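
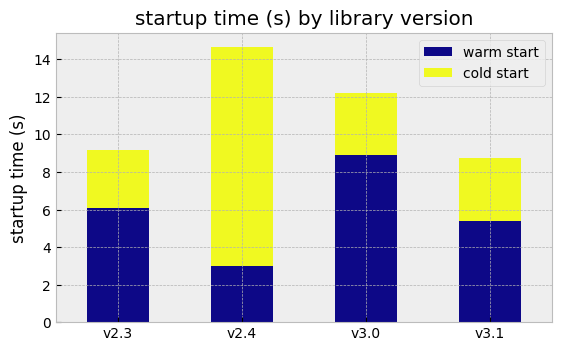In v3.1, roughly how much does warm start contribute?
≈ 6

warm start top ≈ 6, bottom ≈ 0; segment ≈ 6.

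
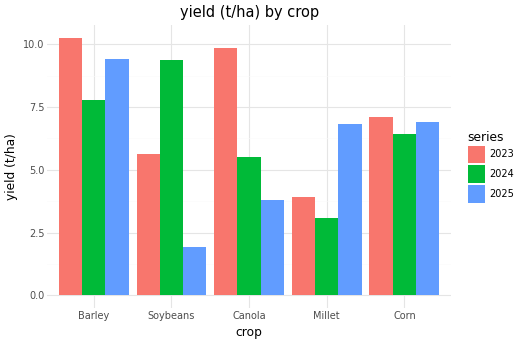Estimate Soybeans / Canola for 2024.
≈ 1.5×

Soybeans ≈ 9, Canola ≈ 6; 9/6 ≈ 1.5.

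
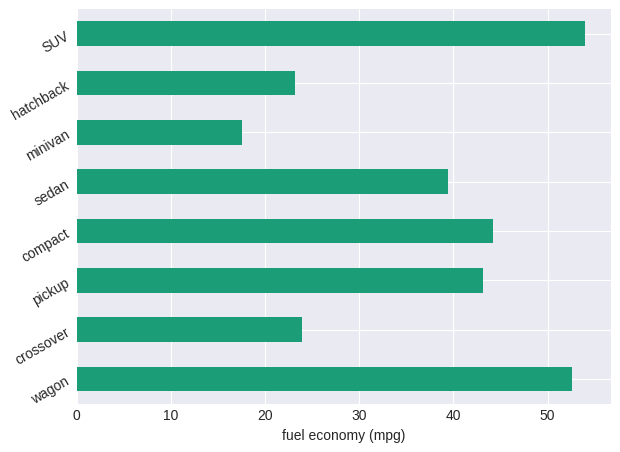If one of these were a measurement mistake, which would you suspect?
minivan ≈ 20; the rest sit between ≈ 25 and ≈ 55.

minivan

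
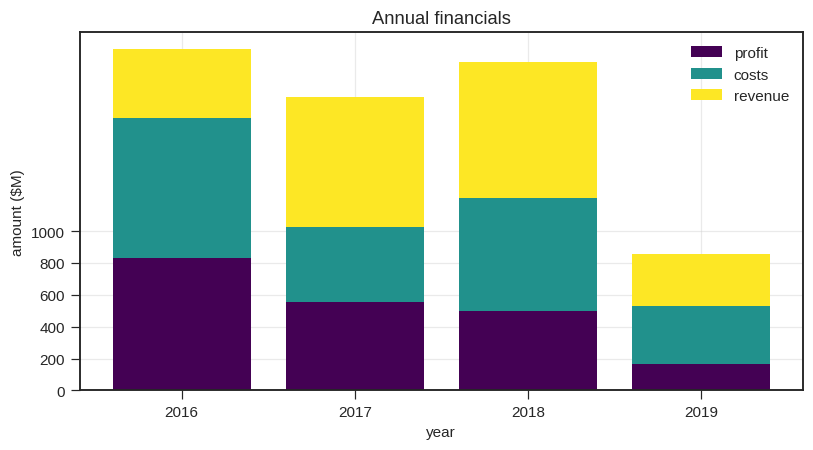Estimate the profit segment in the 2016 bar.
≈ 800

profit top ≈ 800, bottom ≈ 0; segment ≈ 800.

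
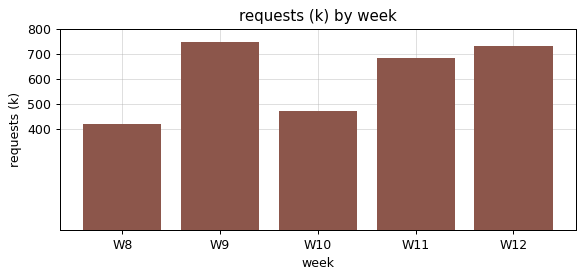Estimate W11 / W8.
≈ 1.75×

W11 ≈ 700, W8 ≈ 400; 700/400 ≈ 1.75.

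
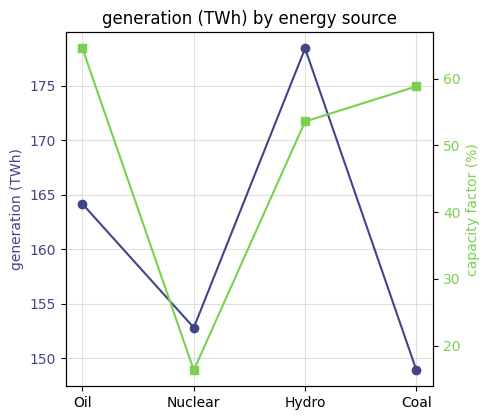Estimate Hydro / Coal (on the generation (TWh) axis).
≈ 1.2×

Hydro ≈ 180, Coal ≈ 150; 180/150 ≈ 1.2.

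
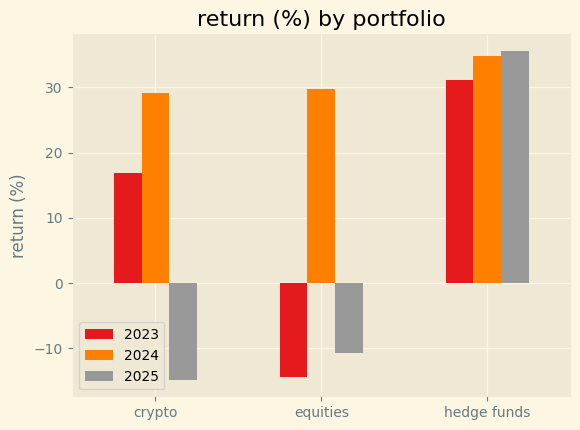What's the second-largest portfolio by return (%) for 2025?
equities

Top 3 for 2025: hedge funds ≈ 35, equities ≈ -10, crypto ≈ -15.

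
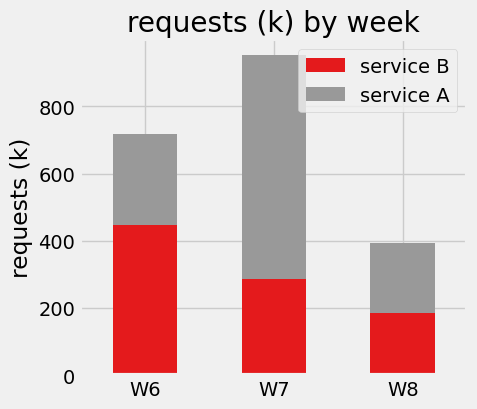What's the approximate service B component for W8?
service B top ≈ 200, bottom ≈ 0; segment ≈ 200.

≈ 200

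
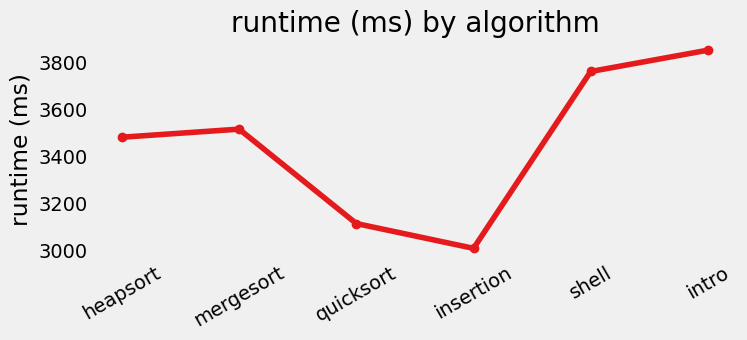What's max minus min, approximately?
≈ 900

Max intro ≈ 3900, min insertion ≈ 3000; range ≈ 900.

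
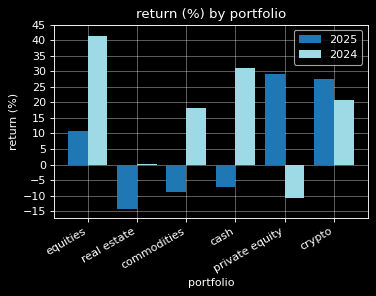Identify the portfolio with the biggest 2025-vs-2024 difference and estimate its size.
private equity, ≈ 40 %

private equity: 2025 ≈ 30, 2024 ≈ -10 → gap ≈ 40. Next-largest (cash) is only ≈ 35.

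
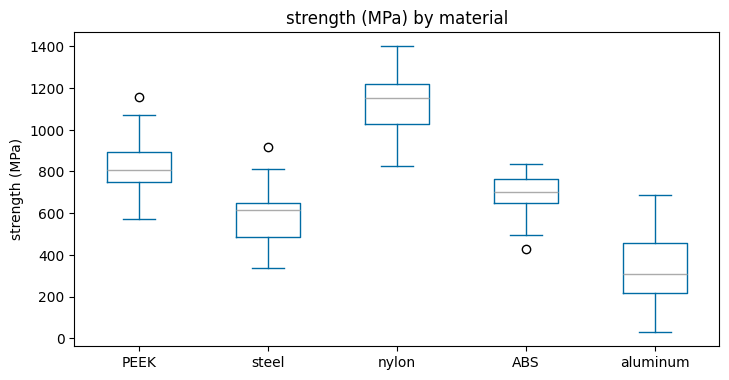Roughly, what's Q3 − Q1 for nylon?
Q3 ≈ 1200, Q1 ≈ 1000; IQR ≈ 200.

≈ 200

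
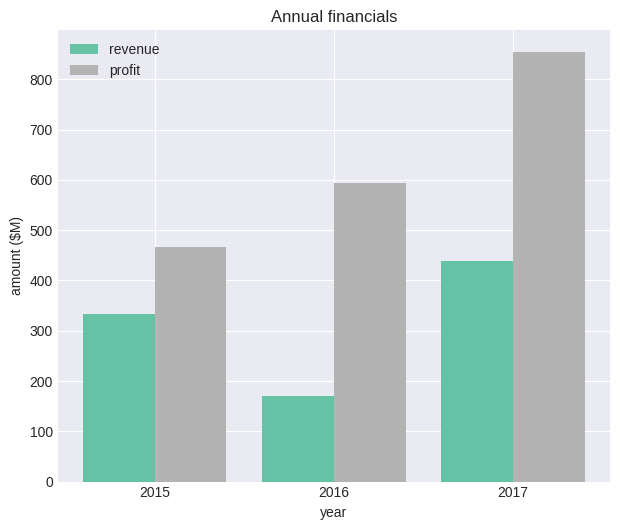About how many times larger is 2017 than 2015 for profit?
2017 ≈ 900, 2015 ≈ 500; 900/500 ≈ 1.8.

≈ 1.8×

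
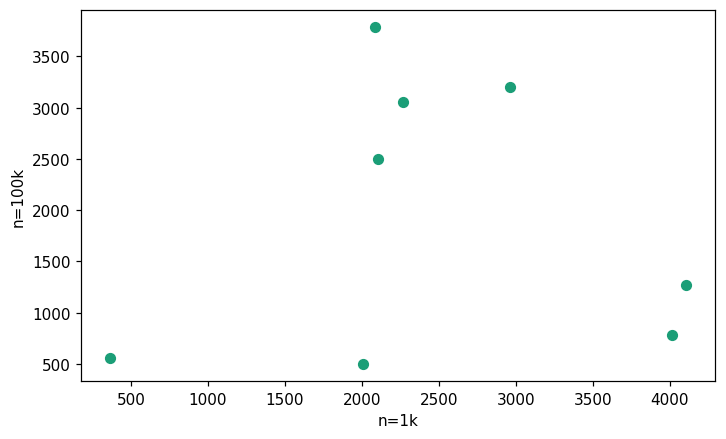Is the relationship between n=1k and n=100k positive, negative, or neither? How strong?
Points are roughly uncorrelated; weak (|r| ≈ 0.0).

no clear correlation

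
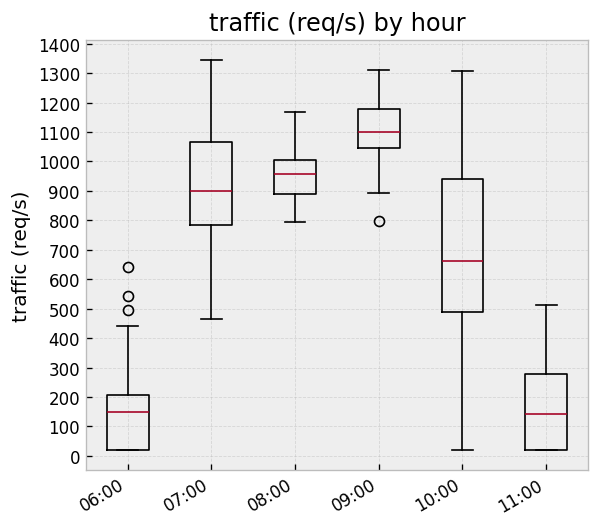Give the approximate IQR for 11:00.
Q3 ≈ 300, Q1 ≈ 0; IQR ≈ 300.

≈ 300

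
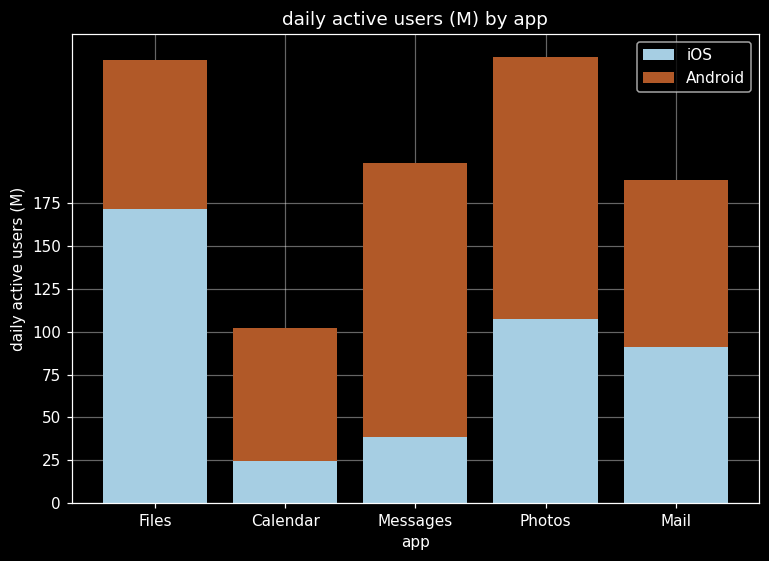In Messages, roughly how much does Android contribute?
≈ 150

Android top ≈ 200, bottom ≈ 50; segment ≈ 150.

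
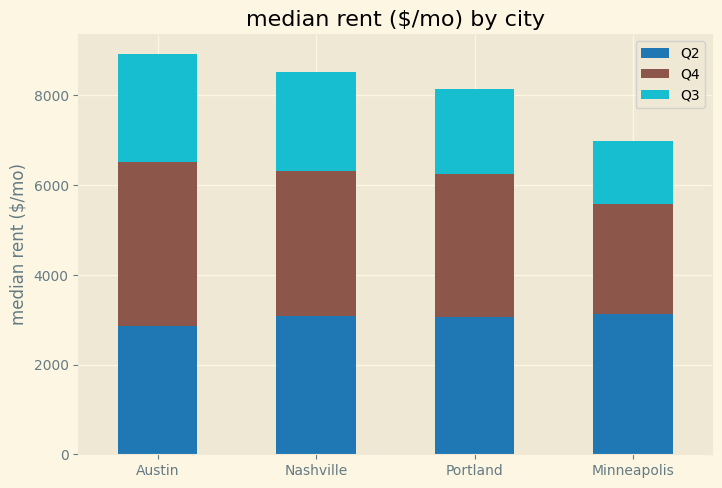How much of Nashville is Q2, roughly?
Q2 top ≈ 3000, bottom ≈ 0; segment ≈ 3000.

≈ 3000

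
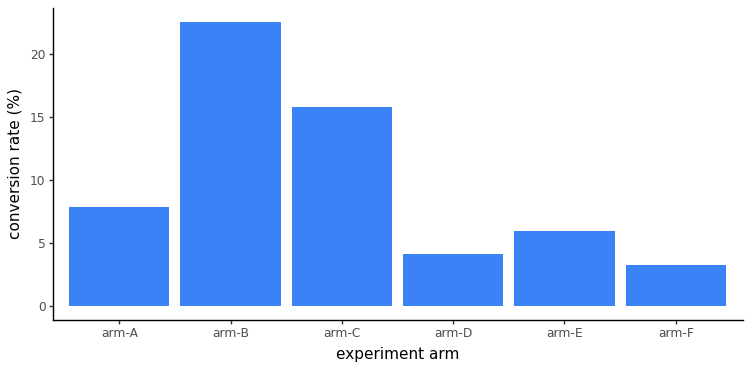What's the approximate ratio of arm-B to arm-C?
arm-B ≈ 22, arm-C ≈ 16; 22/16 ≈ 1.38.

≈ 1.38×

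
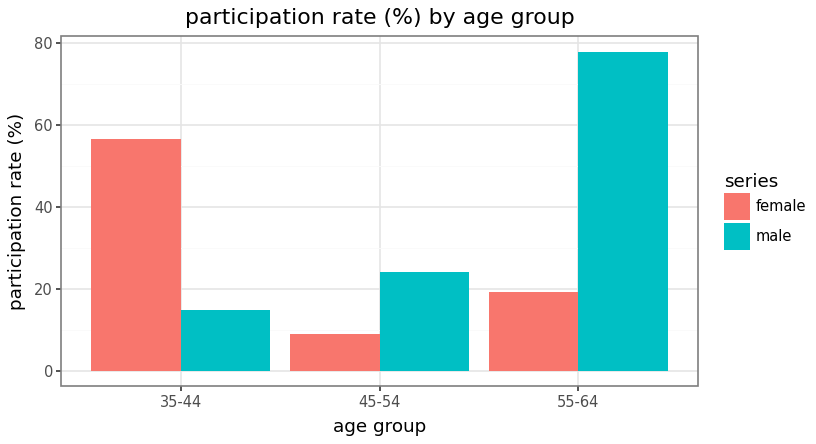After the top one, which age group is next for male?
45-54

Top 3 for male: 55-64 ≈ 80, 45-54 ≈ 20, 35-44 ≈ 10.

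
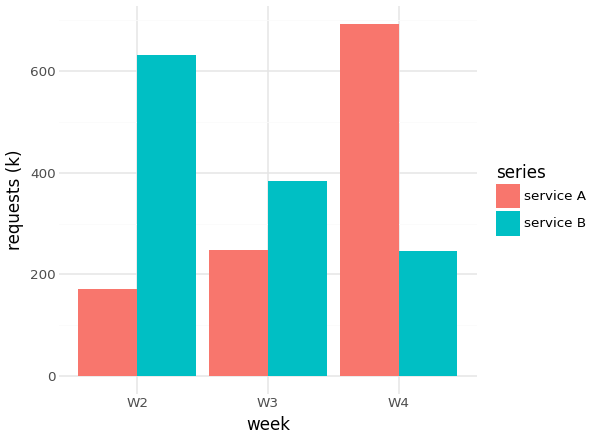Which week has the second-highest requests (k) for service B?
W3

Top 3 for service B: W2 ≈ 600, W3 ≈ 400, W4 ≈ 200.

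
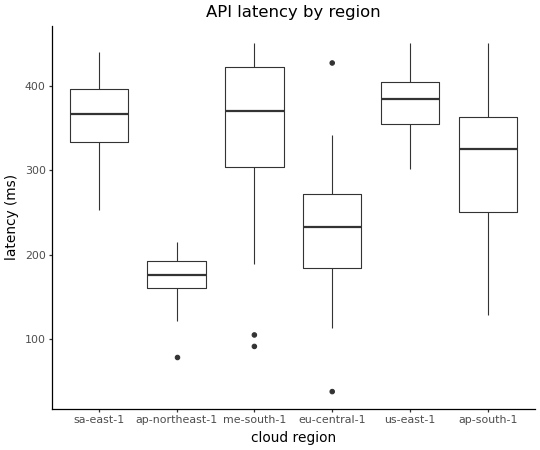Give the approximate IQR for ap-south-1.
Q3 ≈ 360, Q1 ≈ 260; IQR ≈ 100.

≈ 100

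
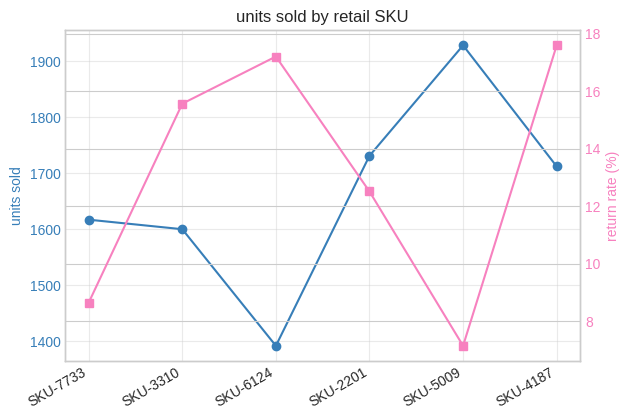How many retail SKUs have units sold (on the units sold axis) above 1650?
3

Above 1650: SKU-2201, SKU-5009, SKU-4187.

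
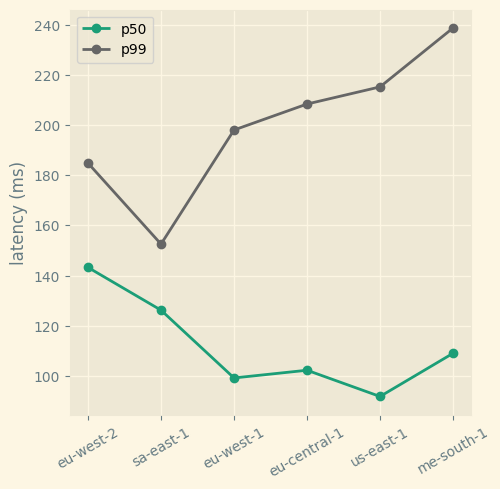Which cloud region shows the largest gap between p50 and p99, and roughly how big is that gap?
me-south-1, ≈ 140 ms

me-south-1: p50 ≈ 100, p99 ≈ 240 → gap ≈ 140. Next-largest (us-east-1) is only ≈ 120.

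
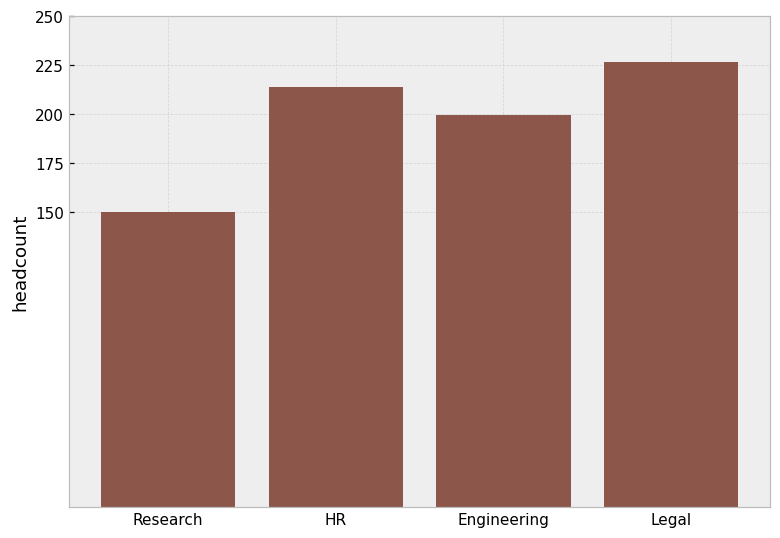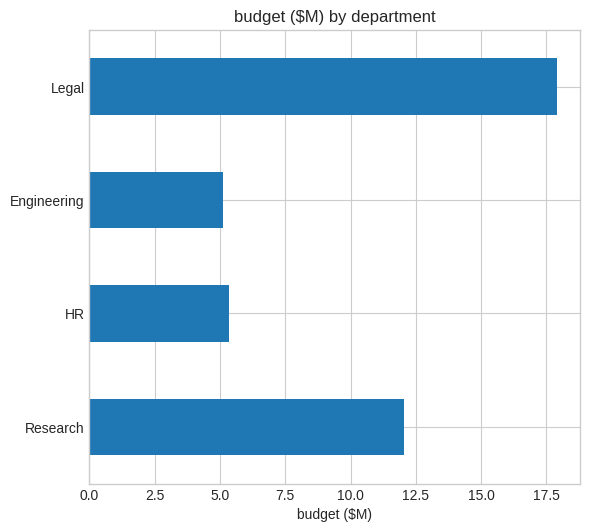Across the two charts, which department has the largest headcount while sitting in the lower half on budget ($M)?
Chart 2 median budget ($M) ≈ 8; below-median departments: HR, Engineering. Among those, HR has the highest headcount (≈ 225).

HR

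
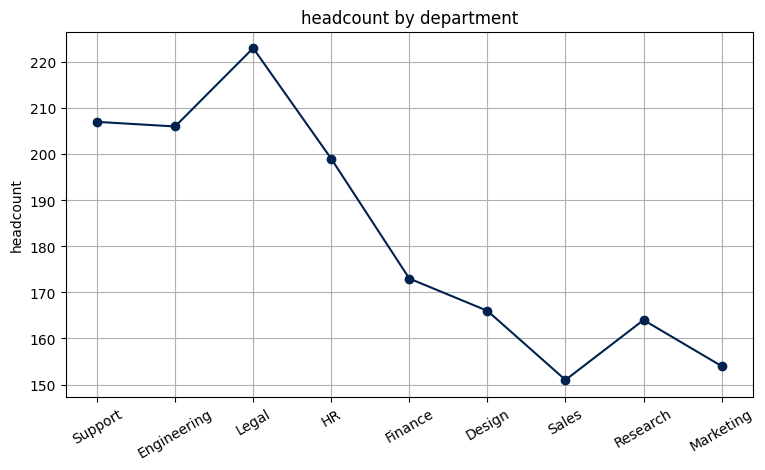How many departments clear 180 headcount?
4

Above 180: Support, Engineering, Legal, HR.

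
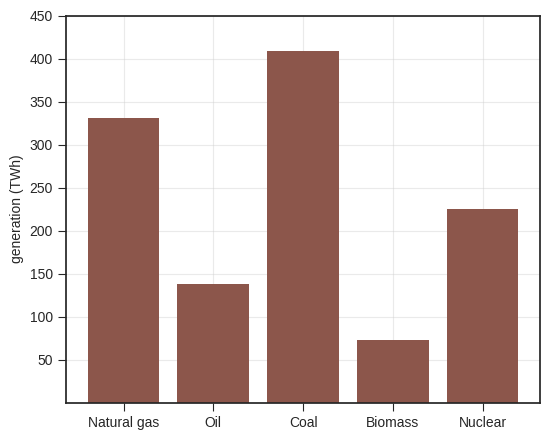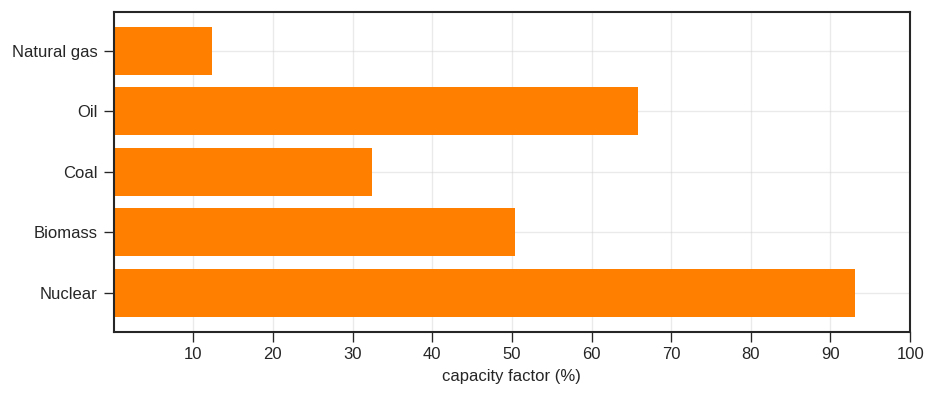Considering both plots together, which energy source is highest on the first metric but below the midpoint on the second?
Coal

Chart 2 median capacity factor (%) ≈ 50; below-median energy sources: Natural gas, Coal. Among those, Coal has the highest generation (TWh) (≈ 400).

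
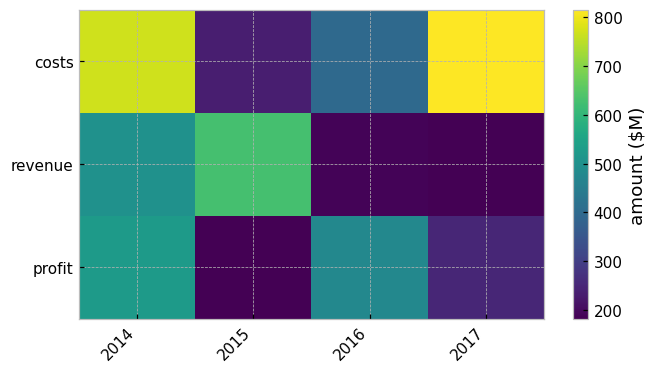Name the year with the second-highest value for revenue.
Top 3 for revenue: 2015 ≈ 600, 2014 ≈ 500, 2016 ≈ 200.

2014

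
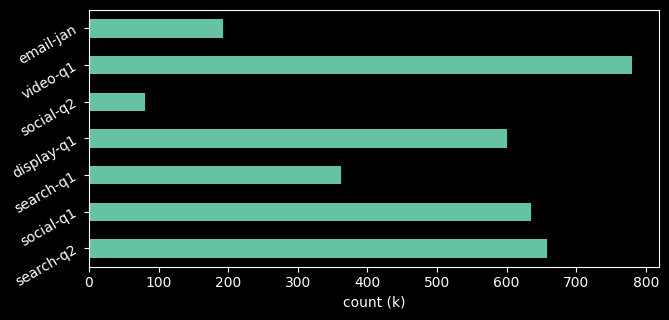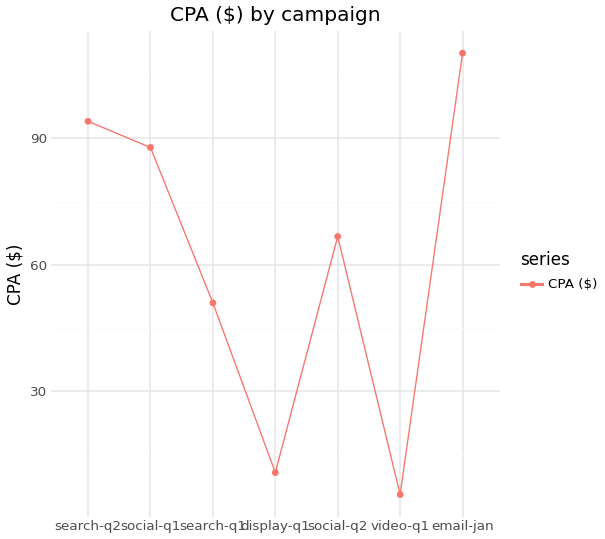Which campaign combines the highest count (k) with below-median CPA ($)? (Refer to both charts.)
video-q1

Chart 2 median CPA ($) ≈ 60; below-median campaigns: search-q1, display-q1, video-q1. Among those, video-q1 has the highest count (k) (≈ 800).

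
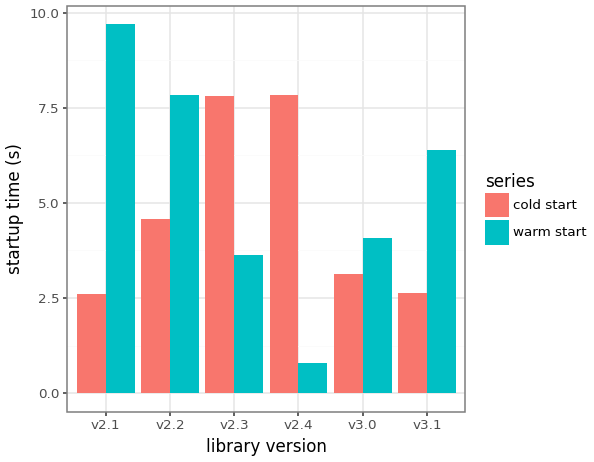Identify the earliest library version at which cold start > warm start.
v2.2: cold start ≈ 5 vs warm start ≈ 8 (not yet); v2.3: cold start ≈ 8 vs warm start ≈ 4 (first crossover).

v2.3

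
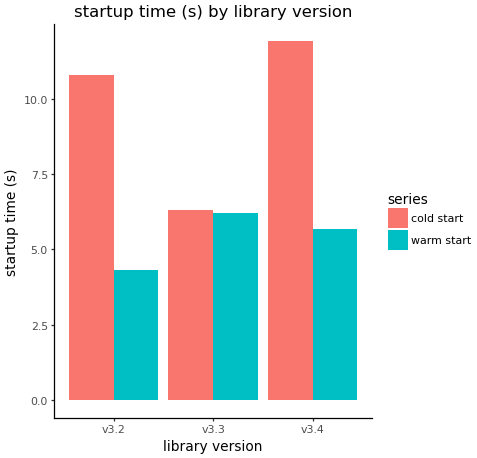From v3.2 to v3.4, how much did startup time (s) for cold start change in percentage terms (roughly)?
≈ +9.1%

v3.2 ≈ 11, v3.4 ≈ 12; (12 − 11) / 11 ≈ +9.1%.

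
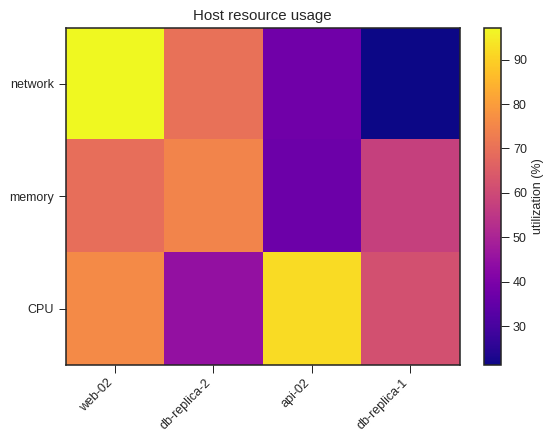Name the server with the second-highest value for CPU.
Top 3 for CPU: api-02 ≈ 90, web-02 ≈ 80, db-replica-1 ≈ 60.

web-02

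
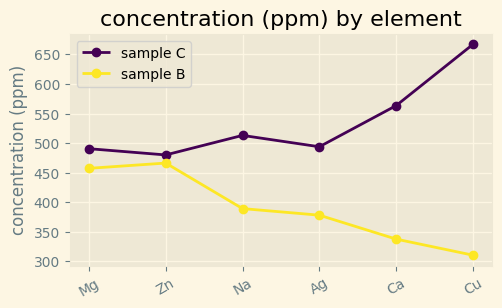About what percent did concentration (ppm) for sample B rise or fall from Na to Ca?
Na ≈ 400, Ca ≈ 350; (350 − 400) / 400 ≈ -12.5%.

≈ -12.5%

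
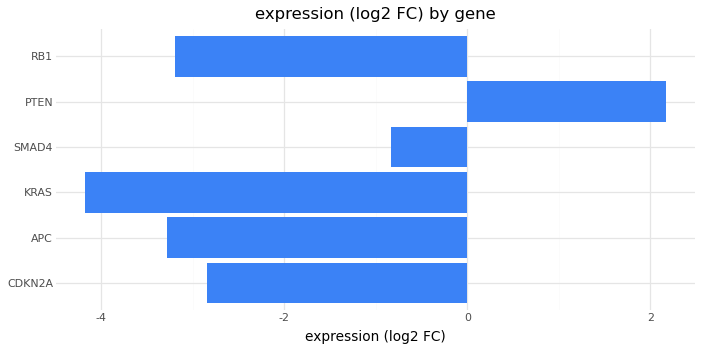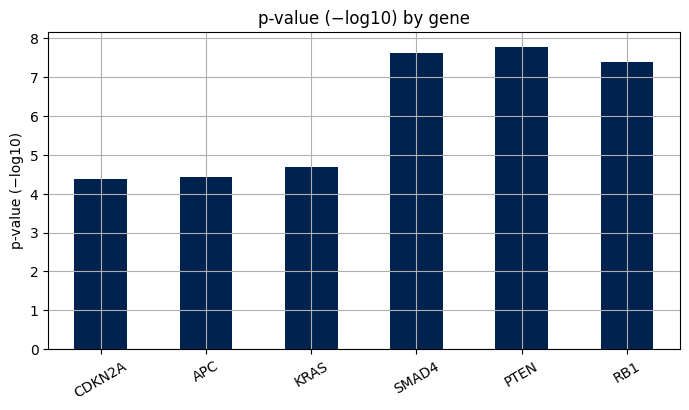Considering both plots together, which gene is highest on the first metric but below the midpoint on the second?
Chart 2 median p-value (−log10) ≈ 6; below-median genes: CDKN2A, APC, KRAS. Among those, CDKN2A has the highest expression (log2 FC) (≈ -2.8).

CDKN2A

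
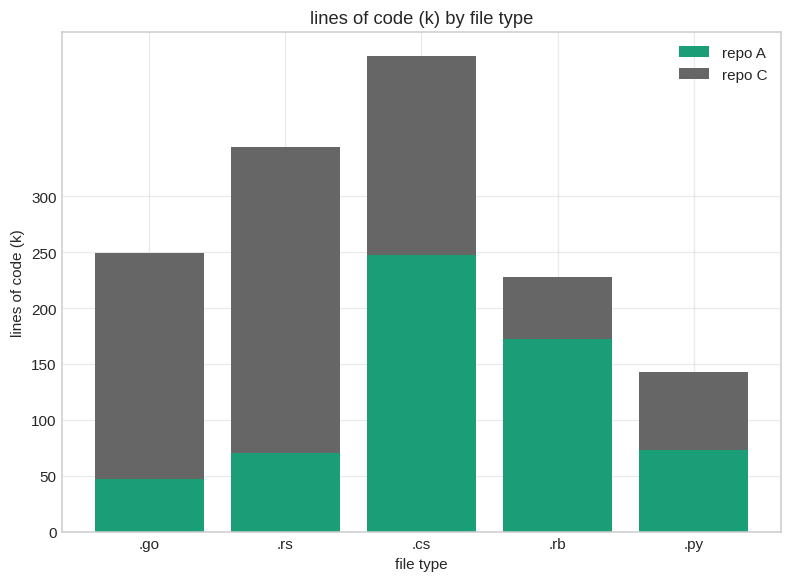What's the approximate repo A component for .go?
≈ 50

repo A top ≈ 50, bottom ≈ 0; segment ≈ 50.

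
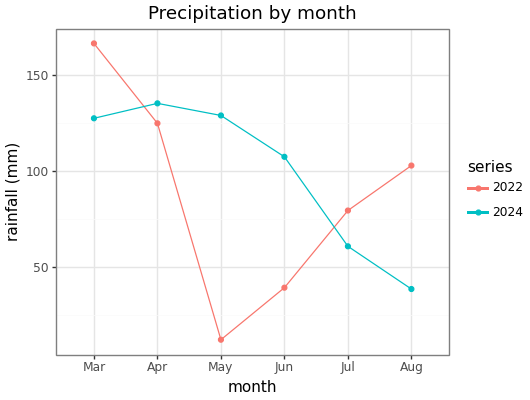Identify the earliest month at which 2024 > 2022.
Mar: 2024 ≈ 120 vs 2022 ≈ 160 (not yet); Apr: 2024 ≈ 140 vs 2022 ≈ 120 (first crossover).

Apr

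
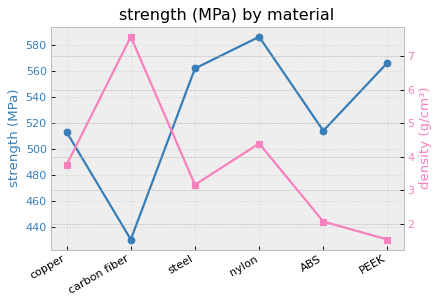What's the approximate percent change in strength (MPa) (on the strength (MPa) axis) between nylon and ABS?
≈ -10.3%

nylon ≈ 580, ABS ≈ 520; (520 − 580) / 580 ≈ -10.3%.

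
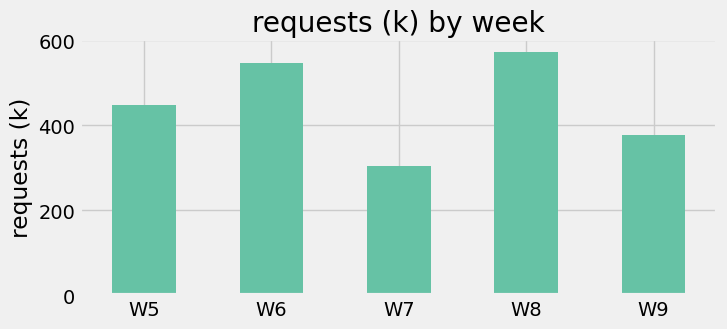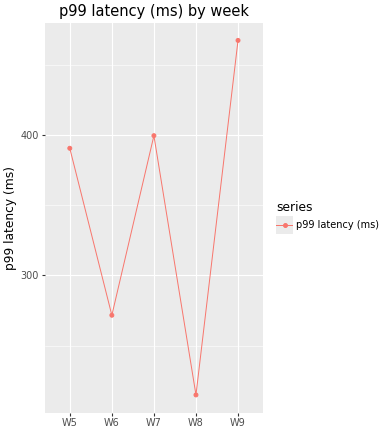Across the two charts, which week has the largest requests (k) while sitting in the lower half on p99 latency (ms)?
Chart 2 median p99 latency (ms) ≈ 400; below-median weeks: W6, W8. Among those, W8 has the highest requests (k) (≈ 600).

W8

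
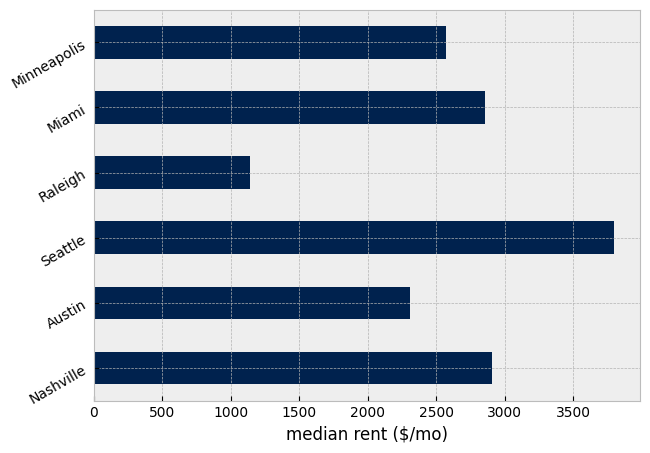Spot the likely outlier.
Raleigh

Raleigh ≈ 1000; the rest sit between ≈ 2500 and ≈ 4000.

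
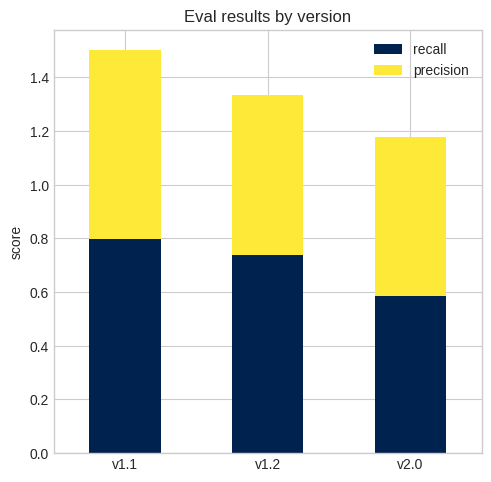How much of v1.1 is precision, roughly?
≈ 0.8

precision top ≈ 1.6, bottom ≈ 0.8; segment ≈ 0.8.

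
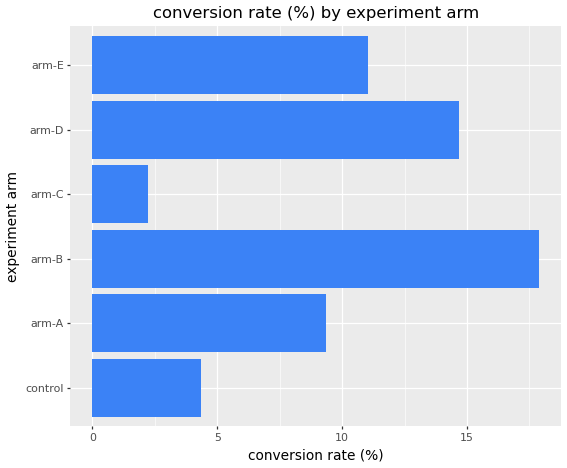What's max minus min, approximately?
Max arm-B ≈ 18, min arm-C ≈ 2; range ≈ 16.

≈ 16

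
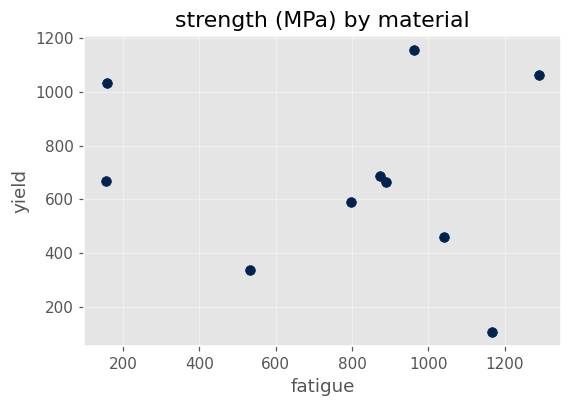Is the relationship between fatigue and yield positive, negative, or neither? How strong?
Points are roughly uncorrelated; weak (|r| ≈ 0.1).

no clear correlation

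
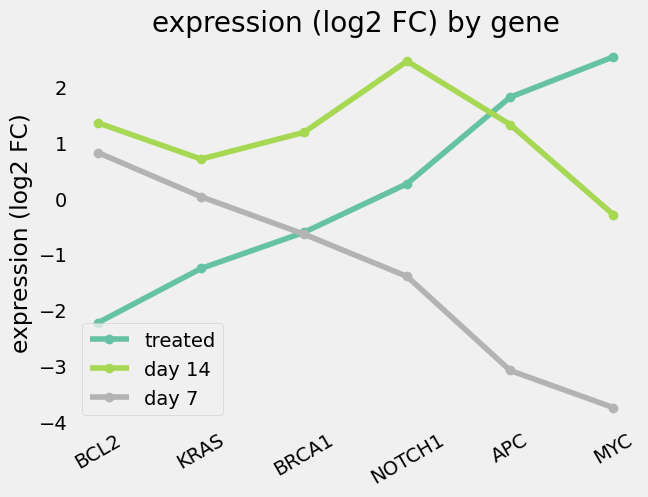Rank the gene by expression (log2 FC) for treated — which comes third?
NOTCH1

Top 4 for treated: MYC ≈ 3, APC ≈ 2, NOTCH1 ≈ 0, BRCA1 ≈ -1.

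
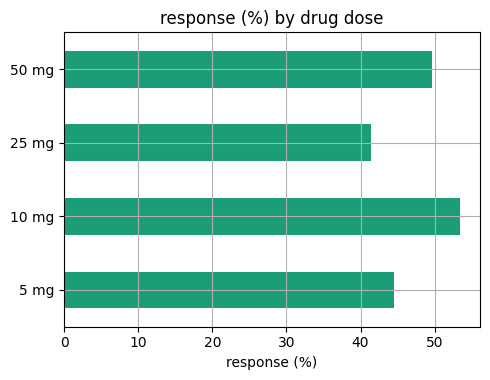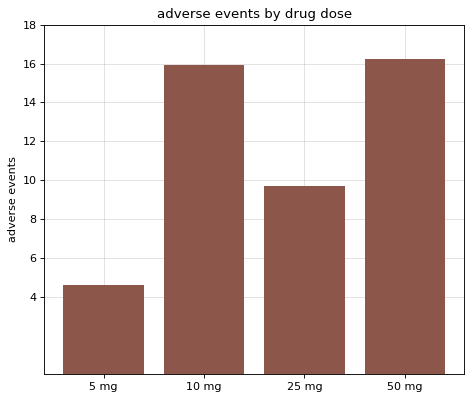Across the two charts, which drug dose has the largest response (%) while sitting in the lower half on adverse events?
Chart 2 median adverse events ≈ 12; below-median drug doses: 5 mg, 25 mg. Among those, 5 mg has the highest response (%) (≈ 45).

5 mg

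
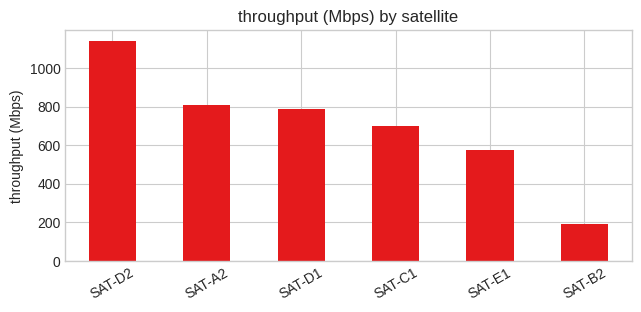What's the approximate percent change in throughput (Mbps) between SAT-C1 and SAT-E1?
SAT-C1 ≈ 700, SAT-E1 ≈ 600; (600 − 700) / 700 ≈ -14.3%.

≈ -14.3%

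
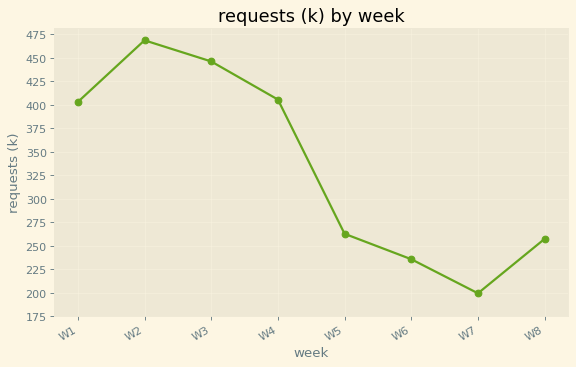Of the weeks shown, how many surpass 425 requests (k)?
Above 425: W2, W3.

2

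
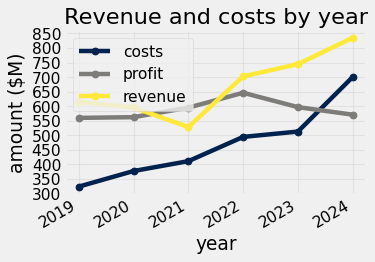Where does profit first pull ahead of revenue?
2021

2020: profit ≈ 550 vs revenue ≈ 600 (not yet); 2021: profit ≈ 600 vs revenue ≈ 550 (first crossover).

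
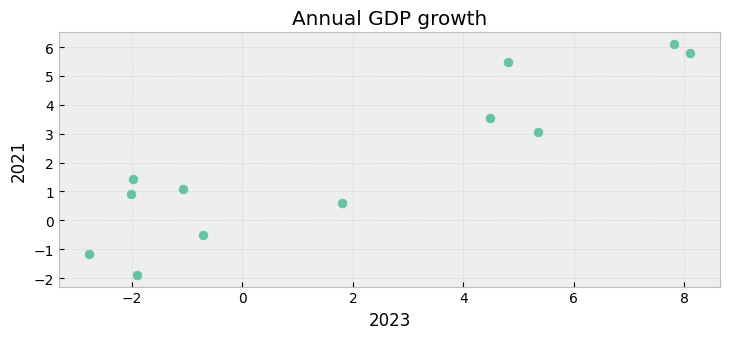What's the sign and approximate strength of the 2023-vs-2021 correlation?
Points are positively correlated; strong (|r| ≈ 0.9).

positive, strong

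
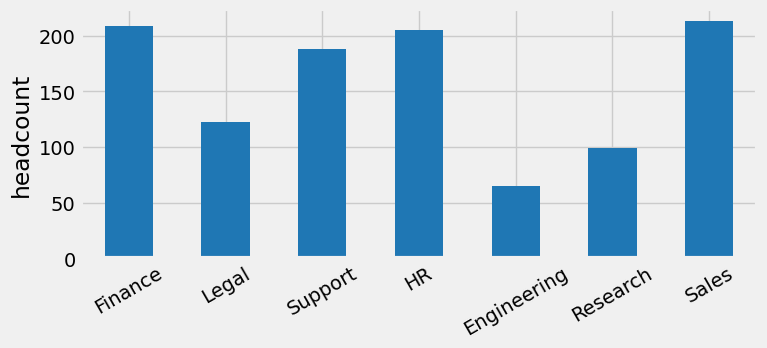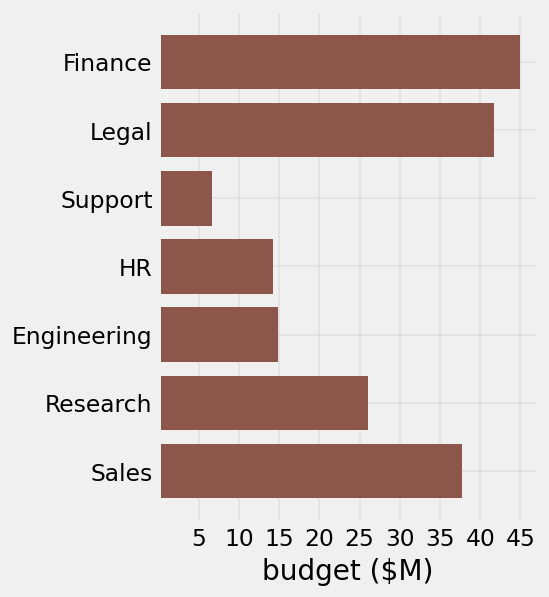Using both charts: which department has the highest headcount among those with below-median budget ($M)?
HR

Chart 2 median budget ($M) ≈ 25; below-median departments: Support, HR, Engineering. Among those, HR has the highest headcount (≈ 200).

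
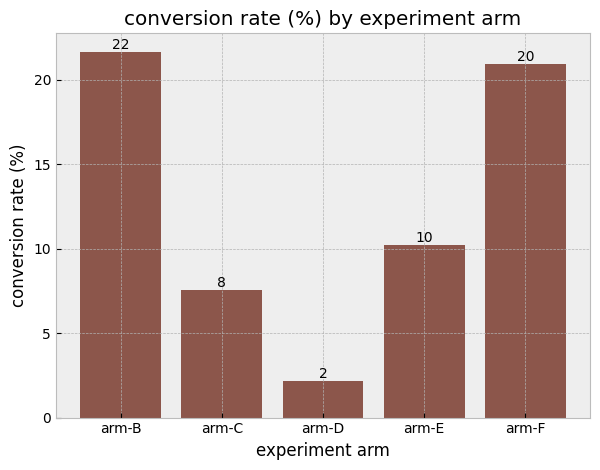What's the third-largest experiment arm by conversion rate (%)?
Top 4: arm-B ≈ 22, arm-F ≈ 20, arm-E ≈ 10, arm-C ≈ 8.

arm-E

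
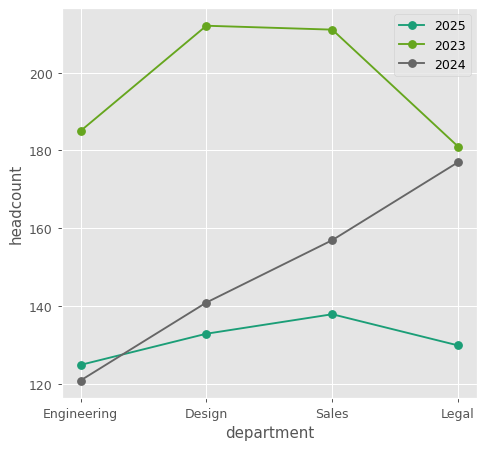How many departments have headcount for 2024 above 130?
3

Above 130: Design, Sales, Legal.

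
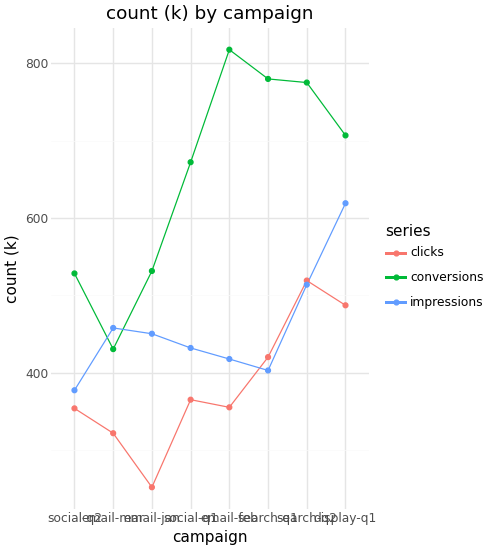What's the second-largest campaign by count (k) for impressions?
search-q2

Top 3 for impressions: display-q1 ≈ 600, search-q2 ≈ 500, email-mar ≈ 450.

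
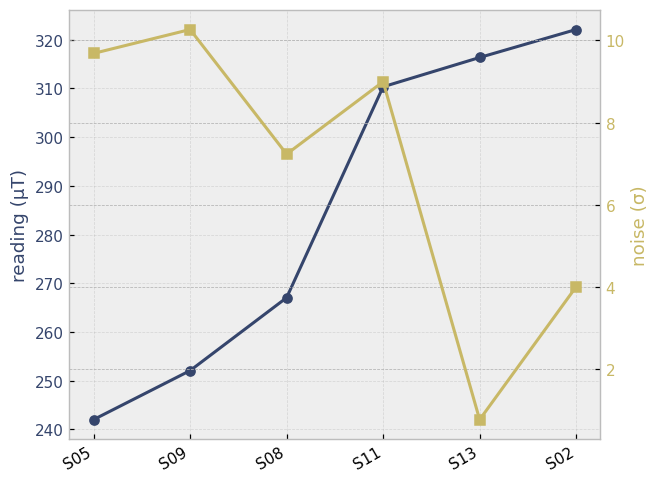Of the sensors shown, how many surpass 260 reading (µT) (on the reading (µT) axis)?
Above 260: S08, S11, S13, S02.

4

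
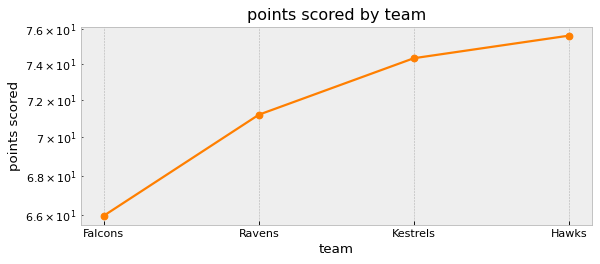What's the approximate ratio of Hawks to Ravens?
≈ 1.07×

Hawks ≈ 76, Ravens ≈ 71; 76/71 ≈ 1.07.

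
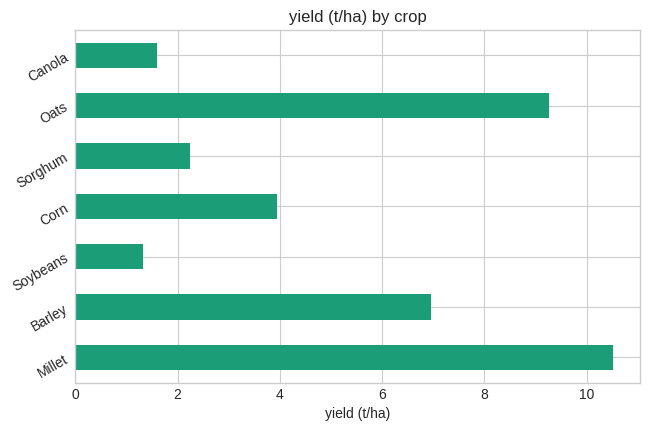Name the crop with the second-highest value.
Top 3: Millet ≈ 11, Oats ≈ 9, Barley ≈ 7.

Oats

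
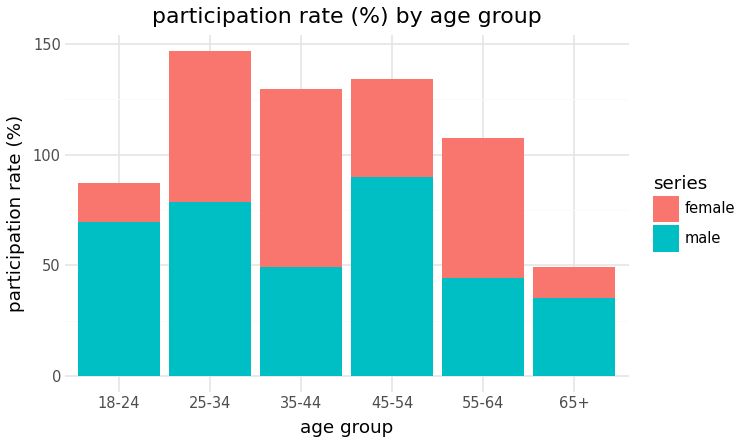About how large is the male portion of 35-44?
≈ 40

male top ≈ 40, bottom ≈ 0; segment ≈ 40.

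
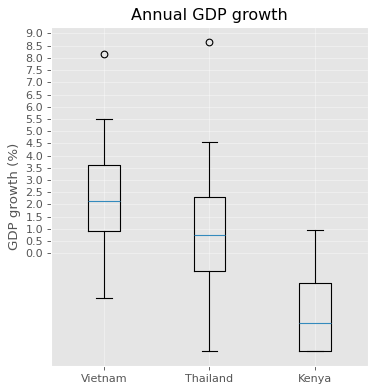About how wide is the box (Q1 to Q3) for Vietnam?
≈ 2.5

Q3 ≈ 3.5, Q1 ≈ 1.0; IQR ≈ 2.5.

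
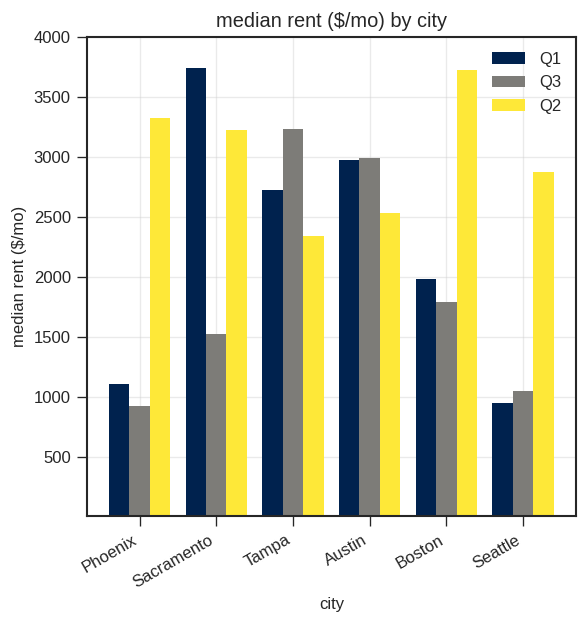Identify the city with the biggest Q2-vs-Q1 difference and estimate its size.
Phoenix: Q2 ≈ 3500, Q1 ≈ 1000 → gap ≈ 2500. Next-largest (Seattle) is only ≈ 2000.

Phoenix, ≈ 2500 $/mo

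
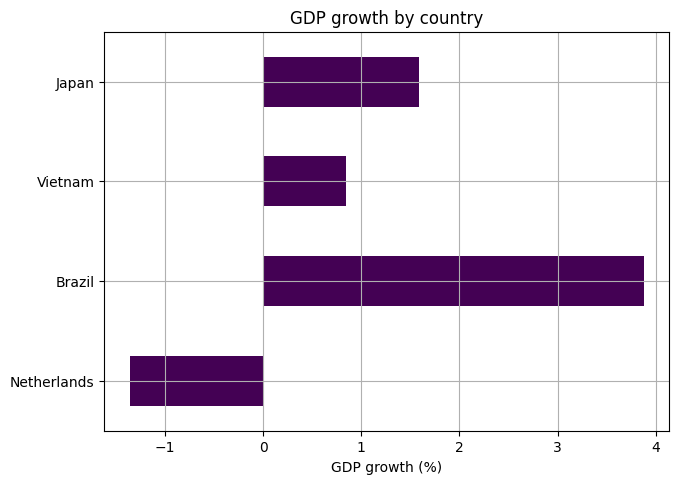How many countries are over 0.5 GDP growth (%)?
Above 0.5: Brazil, Vietnam, Japan.

3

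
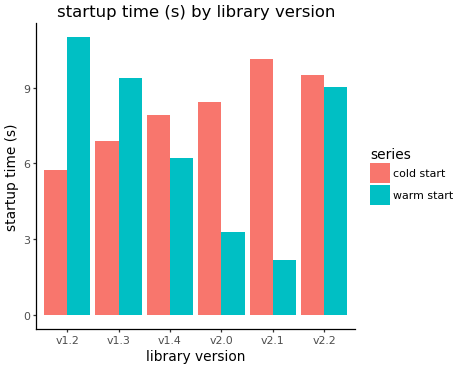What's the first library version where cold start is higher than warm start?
v1.3: cold start ≈ 7 vs warm start ≈ 9 (not yet); v1.4: cold start ≈ 8 vs warm start ≈ 6 (first crossover).

v1.4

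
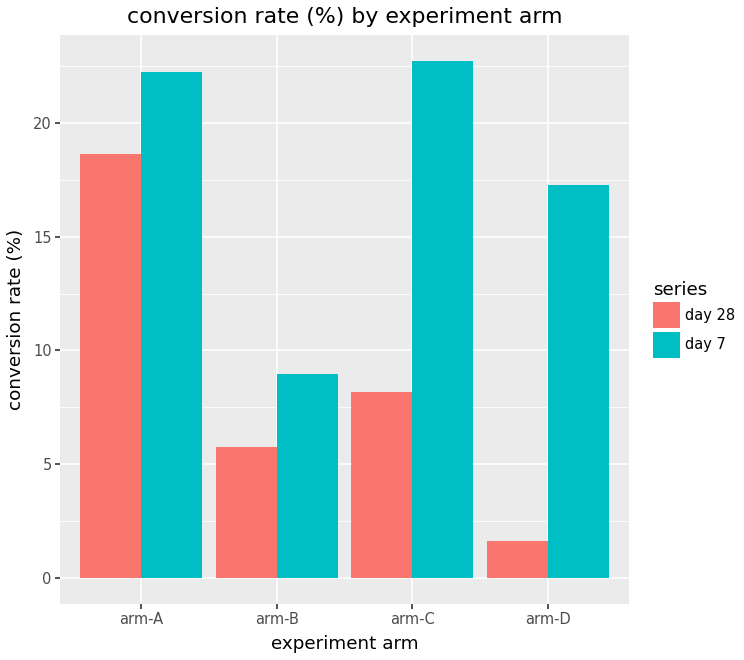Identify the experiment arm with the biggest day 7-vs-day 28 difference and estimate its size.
arm-D: day 7 ≈ 18, day 28 ≈ 2 → gap ≈ 16. Next-largest (arm-C) is only ≈ 14.

arm-D, ≈ 16 %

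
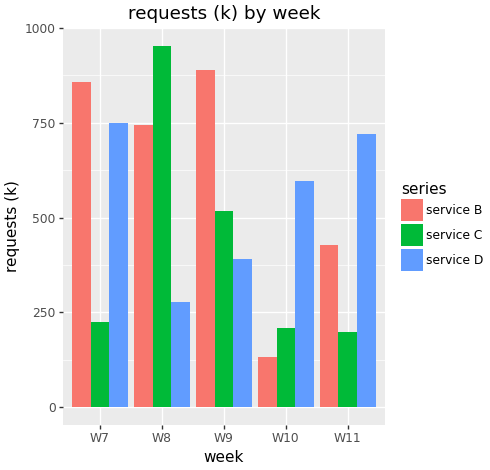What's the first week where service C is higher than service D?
W8

W7: service C ≈ 200 vs service D ≈ 700 (not yet); W8: service C ≈ 1000 vs service D ≈ 300 (first crossover).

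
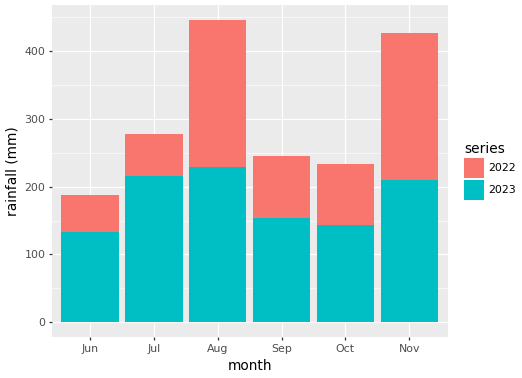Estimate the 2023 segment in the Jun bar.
≈ 150

2023 top ≈ 150, bottom ≈ 0; segment ≈ 150.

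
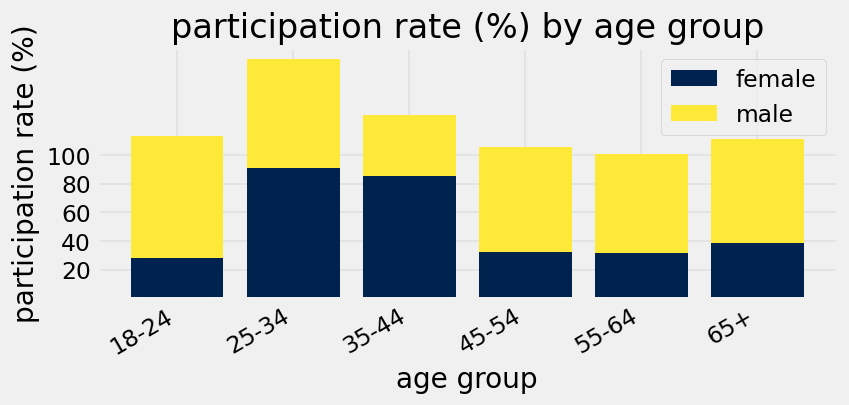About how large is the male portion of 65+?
male top ≈ 120, bottom ≈ 40; segment ≈ 80.

≈ 80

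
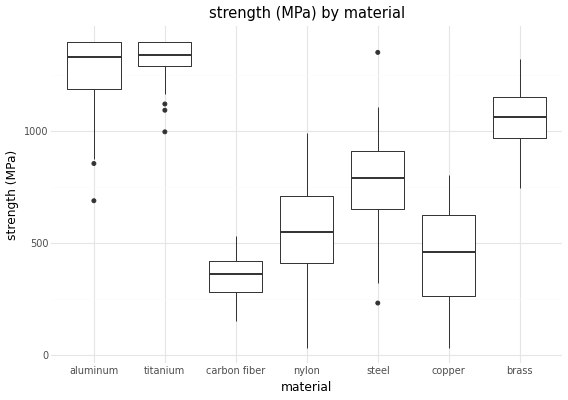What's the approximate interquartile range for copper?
≈ 300

Q3 ≈ 600, Q1 ≈ 300; IQR ≈ 300.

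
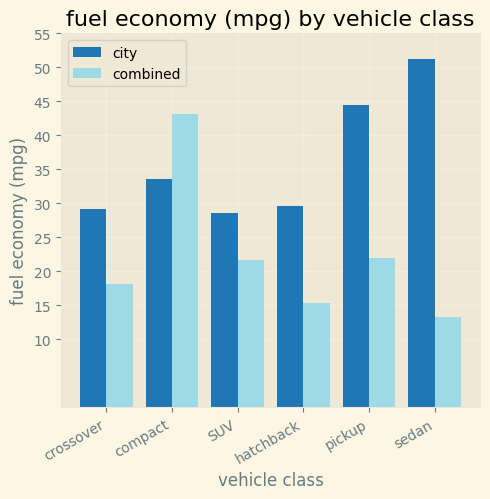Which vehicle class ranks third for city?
compact

Top 4 for city: sedan ≈ 50, pickup ≈ 45, compact ≈ 35, hatchback ≈ 30.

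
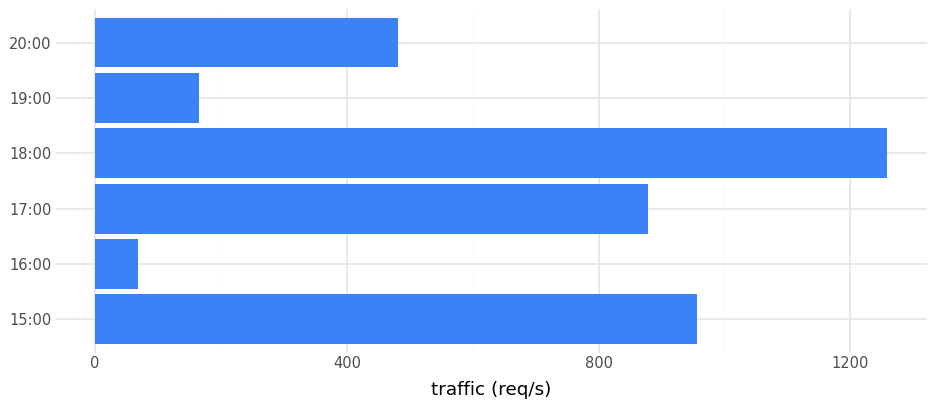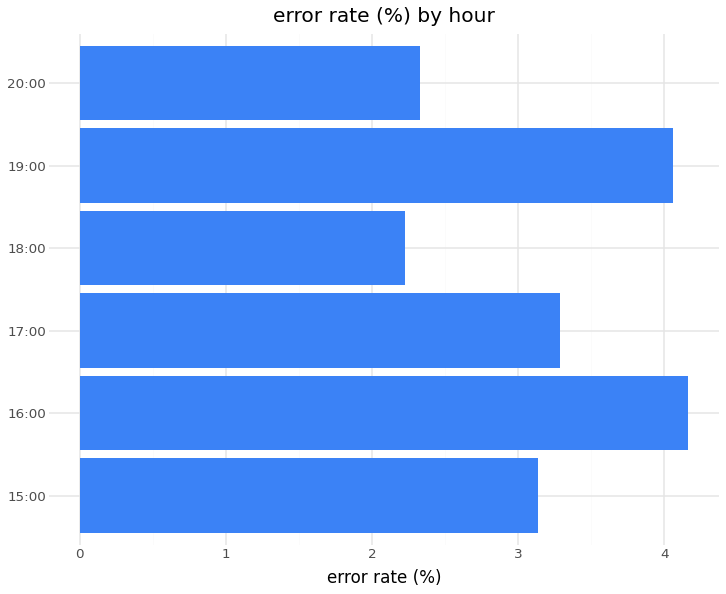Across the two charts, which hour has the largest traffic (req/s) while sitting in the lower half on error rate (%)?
18:00

Chart 2 median error rate (%) ≈ 3; below-median hours: 15:00, 18:00, 20:00. Among those, 18:00 has the highest traffic (req/s) (≈ 1200).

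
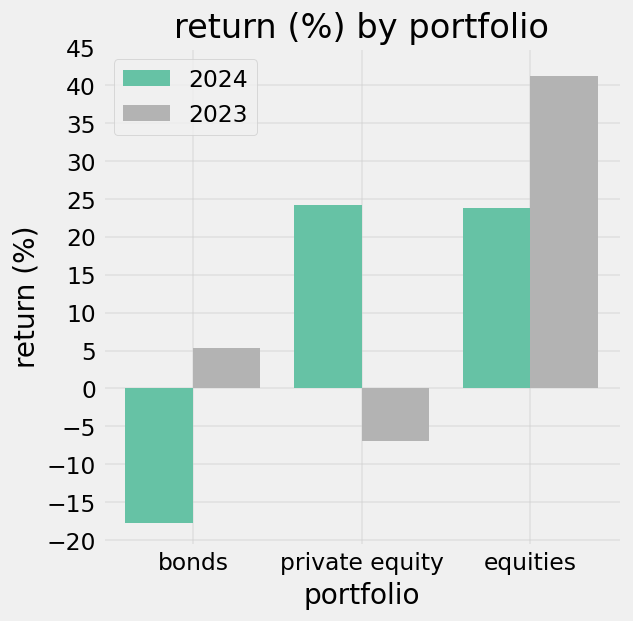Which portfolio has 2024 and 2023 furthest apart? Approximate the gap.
private equity: 2024 ≈ 25, 2023 ≈ -5 → gap ≈ 30. Next-largest (bonds) is only ≈ 25.

private equity, ≈ 30 %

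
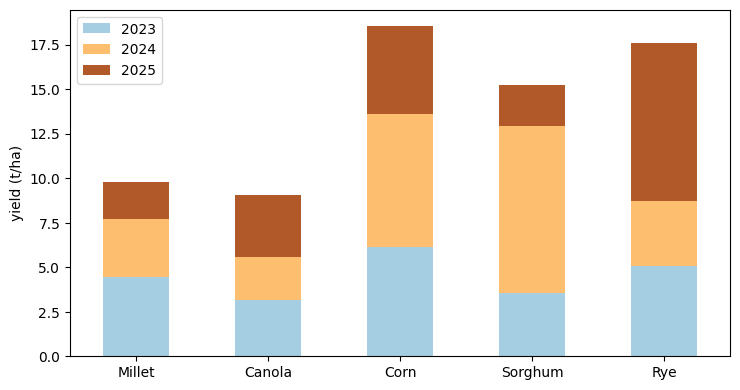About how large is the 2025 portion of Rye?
≈ 10

2025 top ≈ 18, bottom ≈ 8; segment ≈ 10.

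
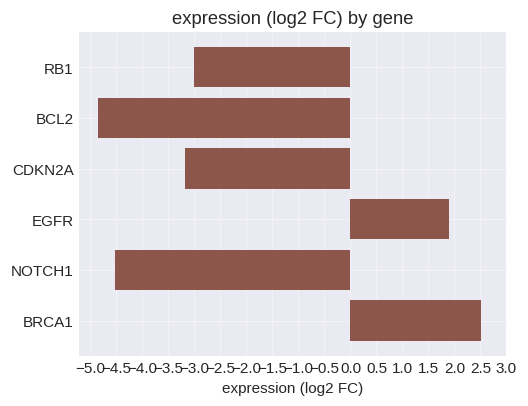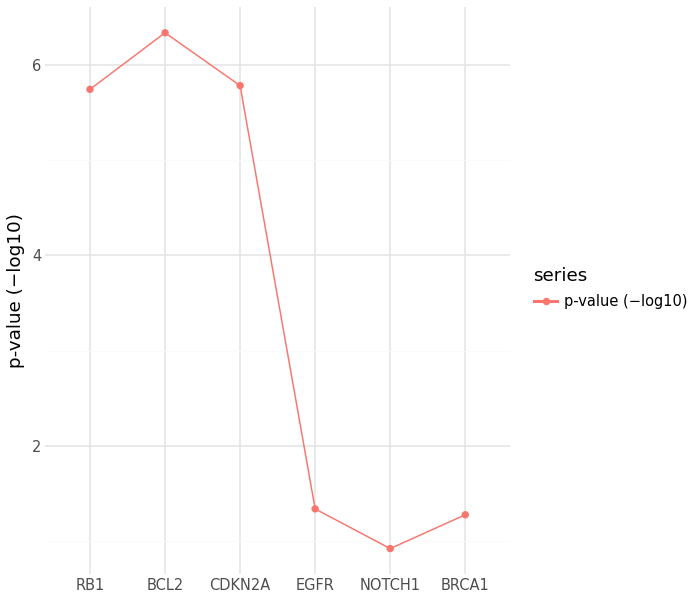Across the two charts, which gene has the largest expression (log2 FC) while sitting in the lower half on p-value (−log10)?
BRCA1

Chart 2 median p-value (−log10) ≈ 4; below-median genes: EGFR, NOTCH1, BRCA1. Among those, BRCA1 has the highest expression (log2 FC) (≈ 2.5).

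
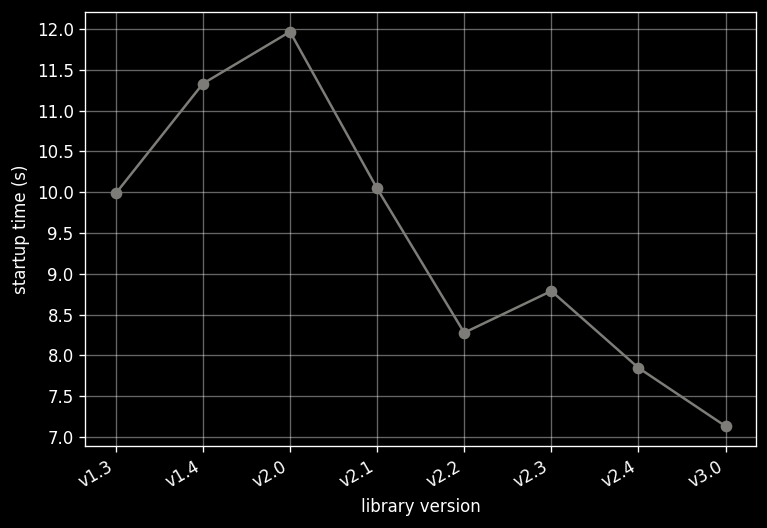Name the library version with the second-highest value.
v1.4

Top 3: v2.0 ≈ 12.0, v1.4 ≈ 11.5, v2.1 ≈ 10.0.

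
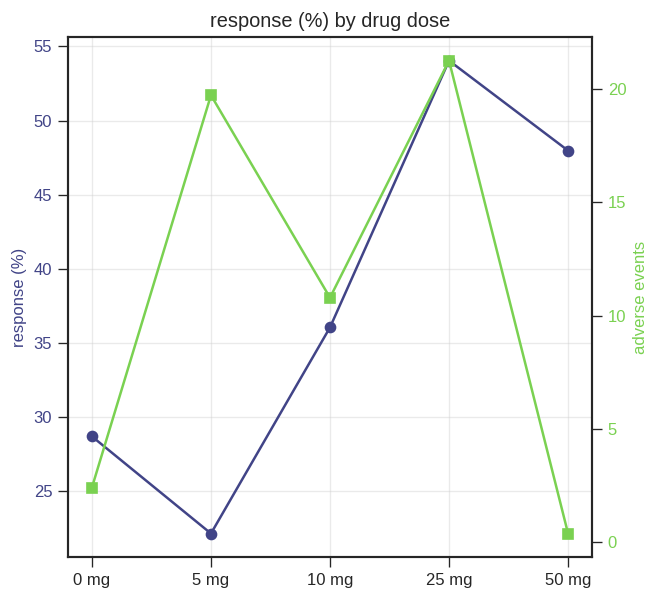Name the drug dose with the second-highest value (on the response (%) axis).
50 mg

Top 3 (on the response (%) axis): 25 mg ≈ 55, 50 mg ≈ 50, 10 mg ≈ 35.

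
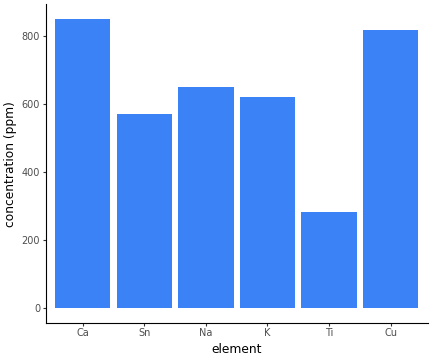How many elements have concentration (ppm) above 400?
Above 400: Ca, Sn, Na, K, Cu.

5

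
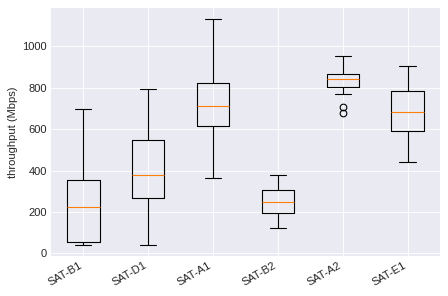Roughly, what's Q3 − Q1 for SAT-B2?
Q3 ≈ 300, Q1 ≈ 200; IQR ≈ 100.

≈ 100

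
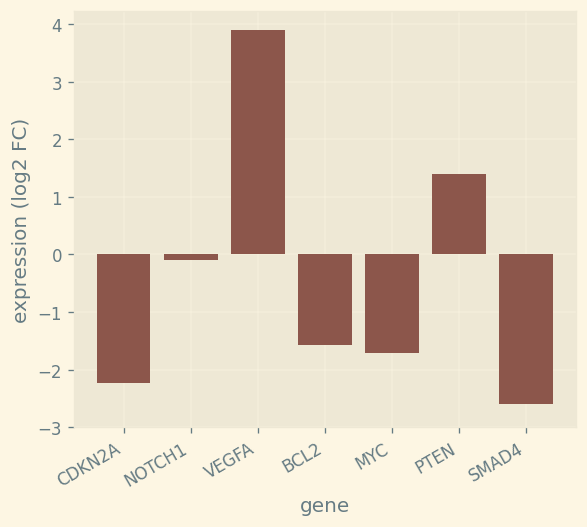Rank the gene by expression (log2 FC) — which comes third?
NOTCH1

Top 4: VEGFA ≈ 4, PTEN ≈ 1, NOTCH1 ≈ 0, BCL2 ≈ -2.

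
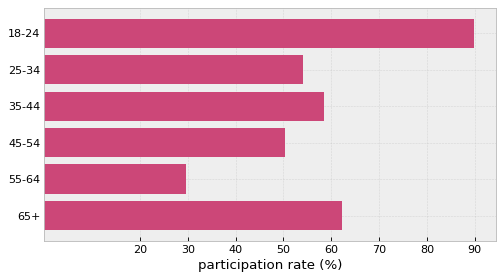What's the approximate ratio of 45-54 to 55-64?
45-54 ≈ 50, 55-64 ≈ 30; 50/30 ≈ 1.67.

≈ 1.67×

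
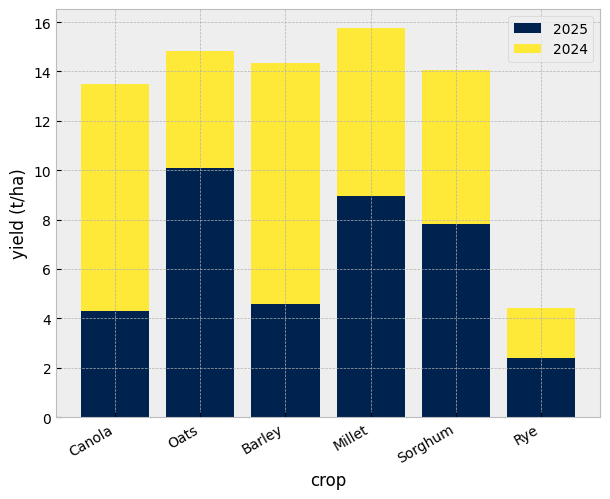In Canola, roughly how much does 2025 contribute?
≈ 4

2025 top ≈ 4, bottom ≈ 0; segment ≈ 4.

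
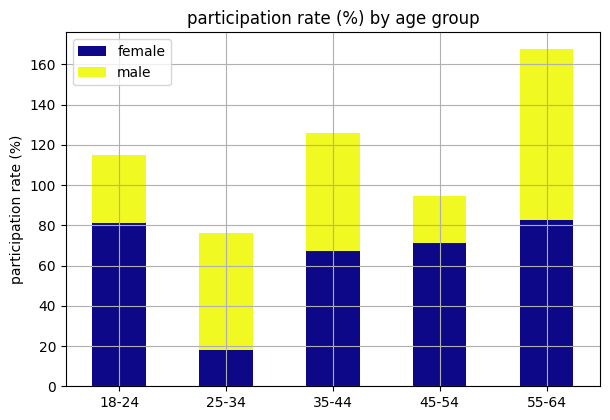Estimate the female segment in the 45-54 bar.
≈ 80

female top ≈ 80, bottom ≈ 0; segment ≈ 80.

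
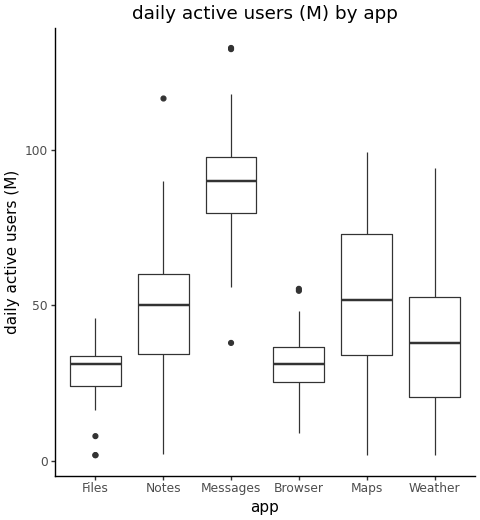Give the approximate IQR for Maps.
≈ 40

Q3 ≈ 75, Q1 ≈ 35; IQR ≈ 40.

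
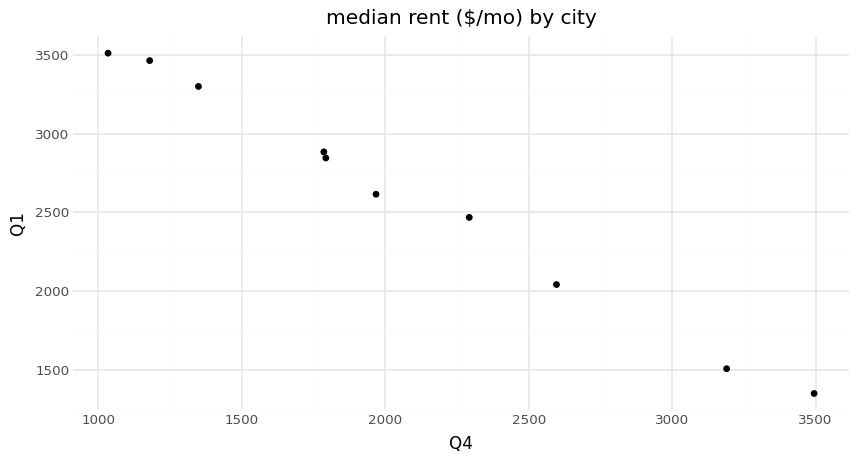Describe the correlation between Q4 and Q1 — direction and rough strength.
negative, strong

Points are negatively correlated; strong (|r| ≈ 1.0).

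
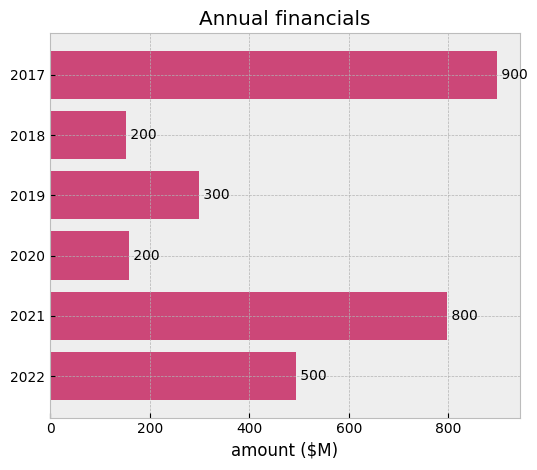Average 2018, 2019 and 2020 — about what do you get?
(200 + 300 + 200) / 3 ≈ 233.

≈ 233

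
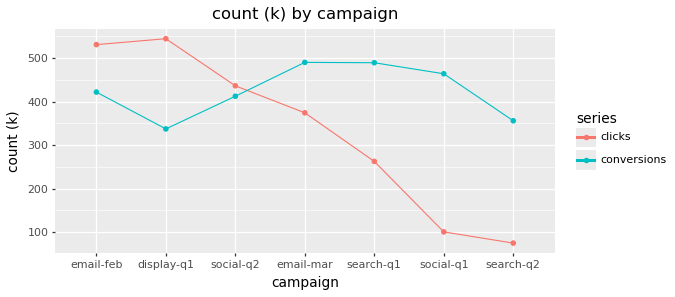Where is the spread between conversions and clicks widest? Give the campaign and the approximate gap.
social-q1, ≈ 350 k

social-q1: conversions ≈ 450, clicks ≈ 100 → gap ≈ 350. Next-largest (search-q2) is only ≈ 300.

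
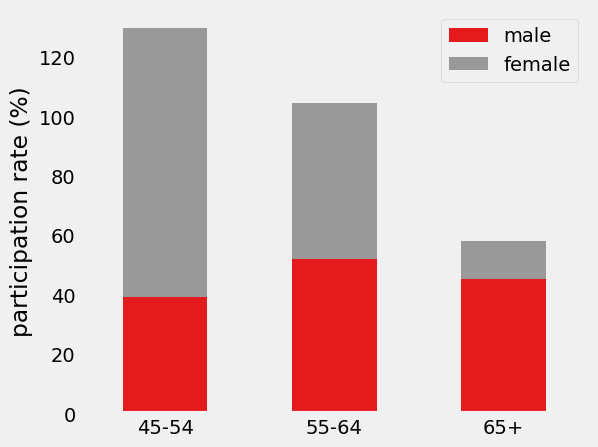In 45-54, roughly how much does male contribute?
≈ 40

male top ≈ 40, bottom ≈ 0; segment ≈ 40.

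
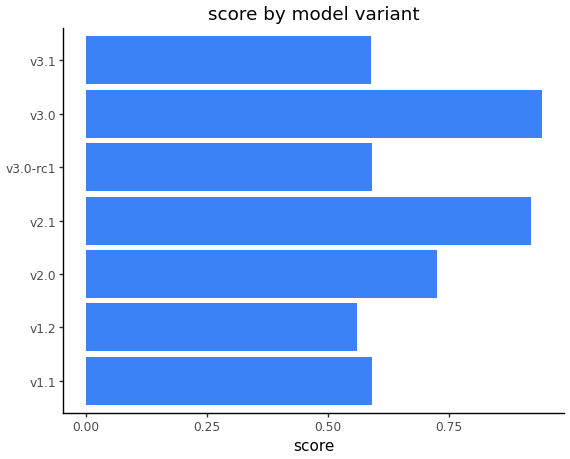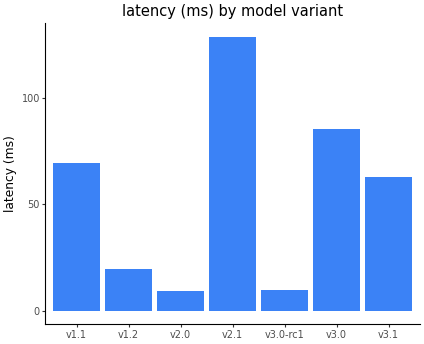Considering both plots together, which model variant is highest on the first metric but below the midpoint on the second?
v2.0

Chart 2 median latency (ms) ≈ 60; below-median model variants: v1.2, v2.0, v3.0-rc1. Among those, v2.0 has the highest score (≈ 0.7).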